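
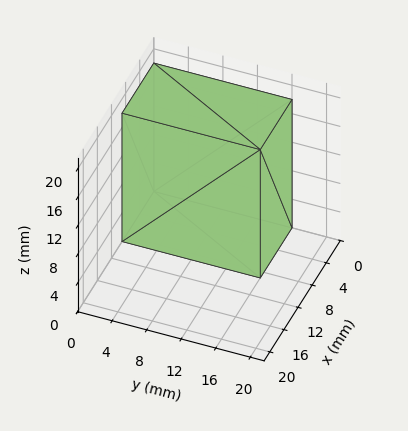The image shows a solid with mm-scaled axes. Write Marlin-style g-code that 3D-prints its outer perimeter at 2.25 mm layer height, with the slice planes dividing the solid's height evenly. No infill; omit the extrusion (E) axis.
Reading the render: the shape is a rectangular box, roughly 9 × 16 mm footprint and 18 mm tall (dimensions read to the nearest mm from the axis ticks). For the g-code, the solid's height is divided into equal slices at the stated Δz and each level perimeter traced with G1 moves after a G0 lift.

; perimeter-only toolpath
G21 ; units = mm
G90 ; absolute positioning
G28 ; home
; layer 1
G0 Z2.25
G0 X0.00 Y0.00
G1 X9.00 Y0.00
G1 X9.00 Y16.00
G1 X0.00 Y16.00
G1 X0.00 Y0.00
; layer 2
G0 Z4.50
G0 X0.00 Y0.00
G1 X9.00 Y0.00
G1 X9.00 Y16.00
G1 X0.00 Y16.00
G1 X0.00 Y0.00
; layer 3
G0 Z6.75
G0 X0.00 Y0.00
G1 X9.00 Y0.00
G1 X9.00 Y16.00
G1 X0.00 Y16.00
G1 X0.00 Y0.00
; layer 4
G0 Z9.00
G0 X0.00 Y0.00
G1 X9.00 Y0.00
G1 X9.00 Y16.00
G1 X0.00 Y16.00
G1 X0.00 Y0.00
; layer 5
G0 Z11.25
G0 X0.00 Y0.00
G1 X9.00 Y0.00
G1 X9.00 Y16.00
G1 X0.00 Y16.00
G1 X0.00 Y0.00
; layer 6
G0 Z13.50
G0 X0.00 Y0.00
G1 X9.00 Y0.00
G1 X9.00 Y16.00
G1 X0.00 Y16.00
G1 X0.00 Y0.00
; layer 7
G0 Z15.75
G0 X0.00 Y0.00
G1 X9.00 Y0.00
G1 X9.00 Y16.00
G1 X0.00 Y16.00
G1 X0.00 Y0.00
; layer 8
G0 Z18.00
G0 X0.00 Y0.00
G1 X9.00 Y0.00
G1 X9.00 Y16.00
G1 X0.00 Y16.00
G1 X0.00 Y0.00
M2 ; end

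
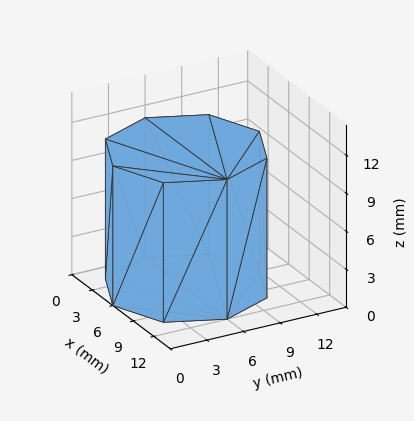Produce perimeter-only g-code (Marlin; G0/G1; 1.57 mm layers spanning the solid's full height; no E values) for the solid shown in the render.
Reading the render: the shape is a regular 8-sided prism (a cylinder approximated with 8 flat sides), circumscribed radius ≈ 6 mm, height ≈ 11 mm (dimensions read to the nearest mm from the axis ticks). For the g-code, the solid's height is divided into equal slices at the stated Δz and each level perimeter traced with G1 moves after a G0 lift.

; perimeter-only toolpath
G21 ; units = mm
G90 ; absolute positioning
G28 ; home
; layer 1
G0 Z1.57
G0 X12.00 Y6.00
G1 X10.24 Y10.24
G1 X6.00 Y12.00
G1 X1.76 Y10.24
G1 X0.00 Y6.00
G1 X1.76 Y1.76
G1 X6.00 Y0.00
G1 X10.24 Y1.76
G1 X12.00 Y6.00
; layer 2
G0 Z3.14
G0 X12.00 Y6.00
G1 X10.24 Y10.24
G1 X6.00 Y12.00
G1 X1.76 Y10.24
G1 X0.00 Y6.00
G1 X1.76 Y1.76
G1 X6.00 Y0.00
G1 X10.24 Y1.76
G1 X12.00 Y6.00
; layer 3
G0 Z4.71
G0 X12.00 Y6.00
G1 X10.24 Y10.24
G1 X6.00 Y12.00
G1 X1.76 Y10.24
G1 X0.00 Y6.00
G1 X1.76 Y1.76
G1 X6.00 Y0.00
G1 X10.24 Y1.76
G1 X12.00 Y6.00
; layer 4
G0 Z6.29
G0 X12.00 Y6.00
G1 X10.24 Y10.24
G1 X6.00 Y12.00
G1 X1.76 Y10.24
G1 X0.00 Y6.00
G1 X1.76 Y1.76
G1 X6.00 Y0.00
G1 X10.24 Y1.76
G1 X12.00 Y6.00
; layer 5
G0 Z7.86
G0 X12.00 Y6.00
G1 X10.24 Y10.24
G1 X6.00 Y12.00
G1 X1.76 Y10.24
G1 X0.00 Y6.00
G1 X1.76 Y1.76
G1 X6.00 Y0.00
G1 X10.24 Y1.76
G1 X12.00 Y6.00
; layer 6
G0 Z9.43
G0 X12.00 Y6.00
G1 X10.24 Y10.24
G1 X6.00 Y12.00
G1 X1.76 Y10.24
G1 X0.00 Y6.00
G1 X1.76 Y1.76
G1 X6.00 Y0.00
G1 X10.24 Y1.76
G1 X12.00 Y6.00
; layer 7
G0 Z11.00
G0 X12.00 Y6.00
G1 X10.24 Y10.24
G1 X6.00 Y12.00
G1 X1.76 Y10.24
G1 X0.00 Y6.00
G1 X1.76 Y1.76
G1 X6.00 Y0.00
G1 X10.24 Y1.76
G1 X12.00 Y6.00
M2 ; end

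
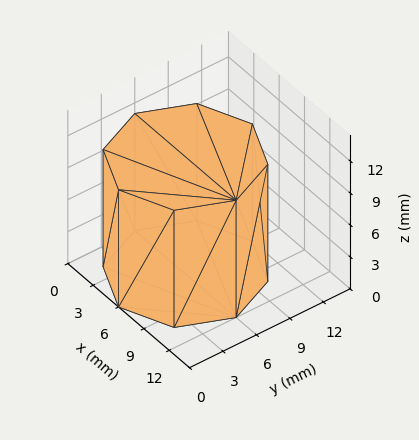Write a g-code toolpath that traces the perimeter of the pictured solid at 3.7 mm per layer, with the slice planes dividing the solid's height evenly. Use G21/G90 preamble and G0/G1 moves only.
Reading the render: the shape is a regular 8-sided prism (a cylinder approximated with 8 flat sides), circumscribed radius ≈ 6 mm, height ≈ 11 mm (dimensions read to the nearest mm from the axis ticks). For the g-code, the solid's height is divided into equal slices at the stated Δz and each level perimeter traced with G1 moves after a G0 lift.

; perimeter-only toolpath
G21 ; units = mm
G90 ; absolute positioning
G28 ; home
; layer 1
G0 Z3.7
G0 X12.0 Y6.0
G1 X10.2 Y10.2
G1 X6.0 Y12.0
G1 X1.8 Y10.2
G1 X0.0 Y6.0
G1 X1.8 Y1.8
G1 X6.0 Y0.0
G1 X10.2 Y1.8
G1 X12.0 Y6.0
; layer 2
G0 Z7.3
G0 X12.0 Y6.0
G1 X10.2 Y10.2
G1 X6.0 Y12.0
G1 X1.8 Y10.2
G1 X0.0 Y6.0
G1 X1.8 Y1.8
G1 X6.0 Y0.0
G1 X10.2 Y1.8
G1 X12.0 Y6.0
; layer 3
G0 Z11.0
G0 X12.0 Y6.0
G1 X10.2 Y10.2
G1 X6.0 Y12.0
G1 X1.8 Y10.2
G1 X0.0 Y6.0
G1 X1.8 Y1.8
G1 X6.0 Y0.0
G1 X10.2 Y1.8
G1 X12.0 Y6.0
M2 ; end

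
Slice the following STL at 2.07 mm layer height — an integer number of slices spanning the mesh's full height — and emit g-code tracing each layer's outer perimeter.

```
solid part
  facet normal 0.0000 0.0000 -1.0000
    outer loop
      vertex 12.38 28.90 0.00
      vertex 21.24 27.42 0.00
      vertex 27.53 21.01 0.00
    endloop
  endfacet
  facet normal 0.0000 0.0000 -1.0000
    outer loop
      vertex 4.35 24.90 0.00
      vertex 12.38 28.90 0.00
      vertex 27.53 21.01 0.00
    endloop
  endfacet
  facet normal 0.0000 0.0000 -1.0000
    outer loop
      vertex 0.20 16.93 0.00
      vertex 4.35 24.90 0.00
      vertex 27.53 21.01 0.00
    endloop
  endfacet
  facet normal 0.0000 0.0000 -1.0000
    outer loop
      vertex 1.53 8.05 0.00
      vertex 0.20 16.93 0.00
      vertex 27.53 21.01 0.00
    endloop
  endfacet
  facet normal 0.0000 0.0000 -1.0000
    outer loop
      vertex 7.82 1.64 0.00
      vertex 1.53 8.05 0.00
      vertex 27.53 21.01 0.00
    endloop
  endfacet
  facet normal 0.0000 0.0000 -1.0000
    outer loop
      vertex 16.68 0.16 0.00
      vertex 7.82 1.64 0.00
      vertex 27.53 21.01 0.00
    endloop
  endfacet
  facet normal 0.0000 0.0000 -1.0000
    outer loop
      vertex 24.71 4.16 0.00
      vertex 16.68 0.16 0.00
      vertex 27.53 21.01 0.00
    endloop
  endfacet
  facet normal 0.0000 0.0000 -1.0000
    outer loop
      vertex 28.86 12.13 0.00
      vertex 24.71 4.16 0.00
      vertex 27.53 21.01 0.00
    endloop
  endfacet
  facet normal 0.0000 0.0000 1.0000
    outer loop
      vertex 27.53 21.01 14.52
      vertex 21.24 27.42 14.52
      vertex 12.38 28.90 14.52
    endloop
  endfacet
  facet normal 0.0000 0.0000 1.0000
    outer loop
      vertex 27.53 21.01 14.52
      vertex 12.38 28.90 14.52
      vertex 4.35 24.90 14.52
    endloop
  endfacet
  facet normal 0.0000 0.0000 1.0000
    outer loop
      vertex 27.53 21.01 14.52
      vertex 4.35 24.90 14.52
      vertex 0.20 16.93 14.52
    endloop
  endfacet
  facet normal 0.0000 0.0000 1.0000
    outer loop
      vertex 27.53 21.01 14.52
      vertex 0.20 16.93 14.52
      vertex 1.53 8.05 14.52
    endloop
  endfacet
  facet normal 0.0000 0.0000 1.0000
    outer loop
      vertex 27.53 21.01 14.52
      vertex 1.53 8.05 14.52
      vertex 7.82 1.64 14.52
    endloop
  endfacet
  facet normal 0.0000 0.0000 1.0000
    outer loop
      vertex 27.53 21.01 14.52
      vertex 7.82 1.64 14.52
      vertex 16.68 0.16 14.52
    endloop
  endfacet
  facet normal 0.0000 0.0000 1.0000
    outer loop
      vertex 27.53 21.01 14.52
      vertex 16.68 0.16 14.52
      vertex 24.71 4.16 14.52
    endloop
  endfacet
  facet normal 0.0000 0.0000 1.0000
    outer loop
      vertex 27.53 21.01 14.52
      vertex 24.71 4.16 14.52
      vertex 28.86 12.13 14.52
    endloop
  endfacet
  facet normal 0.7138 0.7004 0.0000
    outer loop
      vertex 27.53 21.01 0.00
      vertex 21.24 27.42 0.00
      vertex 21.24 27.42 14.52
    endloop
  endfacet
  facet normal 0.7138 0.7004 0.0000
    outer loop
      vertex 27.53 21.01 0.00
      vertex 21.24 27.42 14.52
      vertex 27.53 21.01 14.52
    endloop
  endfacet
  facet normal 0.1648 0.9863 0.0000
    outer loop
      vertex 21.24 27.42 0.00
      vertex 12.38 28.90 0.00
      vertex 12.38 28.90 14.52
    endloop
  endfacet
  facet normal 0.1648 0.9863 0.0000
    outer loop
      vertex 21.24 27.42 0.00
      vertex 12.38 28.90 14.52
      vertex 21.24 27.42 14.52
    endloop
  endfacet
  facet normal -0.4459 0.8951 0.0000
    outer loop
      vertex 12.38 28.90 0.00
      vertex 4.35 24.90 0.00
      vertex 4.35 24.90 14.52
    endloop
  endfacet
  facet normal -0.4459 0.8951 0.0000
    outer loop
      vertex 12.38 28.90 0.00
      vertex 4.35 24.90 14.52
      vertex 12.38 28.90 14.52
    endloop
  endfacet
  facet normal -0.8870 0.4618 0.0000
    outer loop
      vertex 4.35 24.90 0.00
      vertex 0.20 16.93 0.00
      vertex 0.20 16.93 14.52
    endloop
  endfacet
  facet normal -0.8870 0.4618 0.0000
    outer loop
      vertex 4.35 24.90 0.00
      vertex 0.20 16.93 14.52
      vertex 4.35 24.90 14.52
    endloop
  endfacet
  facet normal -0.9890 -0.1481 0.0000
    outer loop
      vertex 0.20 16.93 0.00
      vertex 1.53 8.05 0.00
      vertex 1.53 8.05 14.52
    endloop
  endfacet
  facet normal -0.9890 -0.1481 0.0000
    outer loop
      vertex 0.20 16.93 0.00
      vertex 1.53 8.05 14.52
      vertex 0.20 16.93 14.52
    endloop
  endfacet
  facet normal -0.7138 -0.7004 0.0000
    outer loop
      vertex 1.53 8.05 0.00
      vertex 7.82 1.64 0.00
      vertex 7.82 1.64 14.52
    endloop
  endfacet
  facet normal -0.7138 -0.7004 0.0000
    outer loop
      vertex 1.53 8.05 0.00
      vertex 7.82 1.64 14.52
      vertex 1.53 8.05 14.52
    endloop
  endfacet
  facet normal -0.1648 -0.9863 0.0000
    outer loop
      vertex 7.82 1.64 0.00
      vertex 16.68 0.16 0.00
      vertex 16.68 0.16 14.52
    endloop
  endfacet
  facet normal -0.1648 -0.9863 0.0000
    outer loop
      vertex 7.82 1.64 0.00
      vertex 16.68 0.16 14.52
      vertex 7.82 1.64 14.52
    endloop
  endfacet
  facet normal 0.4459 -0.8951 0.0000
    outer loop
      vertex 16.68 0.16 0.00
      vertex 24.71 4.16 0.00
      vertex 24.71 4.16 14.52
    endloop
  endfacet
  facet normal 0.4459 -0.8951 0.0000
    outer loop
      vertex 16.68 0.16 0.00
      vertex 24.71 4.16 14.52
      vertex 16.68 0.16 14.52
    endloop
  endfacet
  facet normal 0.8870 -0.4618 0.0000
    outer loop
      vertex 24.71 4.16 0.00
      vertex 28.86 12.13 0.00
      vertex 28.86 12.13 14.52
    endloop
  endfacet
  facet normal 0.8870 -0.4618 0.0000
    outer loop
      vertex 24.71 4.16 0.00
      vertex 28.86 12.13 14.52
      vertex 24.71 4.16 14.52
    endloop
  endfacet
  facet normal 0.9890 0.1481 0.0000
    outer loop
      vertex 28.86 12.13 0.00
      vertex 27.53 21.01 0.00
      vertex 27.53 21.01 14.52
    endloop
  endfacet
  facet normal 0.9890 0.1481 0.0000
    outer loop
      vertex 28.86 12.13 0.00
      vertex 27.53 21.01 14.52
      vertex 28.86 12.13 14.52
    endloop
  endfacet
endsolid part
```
; perimeter-only toolpath
G21 ; units = mm
G90 ; absolute positioning
G28 ; home
; layer 1
G0 Z2.07
G0 X27.53 Y21.01
G1 X21.24 Y27.42
G1 X12.38 Y28.90
G1 X4.35 Y24.90
G1 X0.20 Y16.93
G1 X1.53 Y8.05
G1 X7.82 Y1.64
G1 X16.68 Y0.16
G1 X24.71 Y4.16
G1 X28.86 Y12.13
G1 X27.53 Y21.01
; layer 2
G0 Z4.15
G0 X27.53 Y21.01
G1 X21.24 Y27.42
G1 X12.38 Y28.90
G1 X4.35 Y24.90
G1 X0.20 Y16.93
G1 X1.53 Y8.05
G1 X7.82 Y1.64
G1 X16.68 Y0.16
G1 X24.71 Y4.16
G1 X28.86 Y12.13
G1 X27.53 Y21.01
; layer 3
G0 Z6.22
G0 X27.53 Y21.01
G1 X21.24 Y27.42
G1 X12.38 Y28.90
G1 X4.35 Y24.90
G1 X0.20 Y16.93
G1 X1.53 Y8.05
G1 X7.82 Y1.64
G1 X16.68 Y0.16
G1 X24.71 Y4.16
G1 X28.86 Y12.13
G1 X27.53 Y21.01
; layer 4
G0 Z8.30
G0 X27.53 Y21.01
G1 X21.24 Y27.42
G1 X12.38 Y28.90
G1 X4.35 Y24.90
G1 X0.20 Y16.93
G1 X1.53 Y8.05
G1 X7.82 Y1.64
G1 X16.68 Y0.16
G1 X24.71 Y4.16
G1 X28.86 Y12.13
G1 X27.53 Y21.01
; layer 5
G0 Z10.37
G0 X27.53 Y21.01
G1 X21.24 Y27.42
G1 X12.38 Y28.90
G1 X4.35 Y24.90
G1 X0.20 Y16.93
G1 X1.53 Y8.05
G1 X7.82 Y1.64
G1 X16.68 Y0.16
G1 X24.71 Y4.16
G1 X28.86 Y12.13
G1 X27.53 Y21.01
; layer 6
G0 Z12.45
G0 X27.53 Y21.01
G1 X21.24 Y27.42
G1 X12.38 Y28.90
G1 X4.35 Y24.90
G1 X0.20 Y16.93
G1 X1.53 Y8.05
G1 X7.82 Y1.64
G1 X16.68 Y0.16
G1 X24.71 Y4.16
G1 X28.86 Y12.13
G1 X27.53 Y21.01
; layer 7
G0 Z14.52
G0 X27.53 Y21.01
G1 X21.24 Y27.42
G1 X12.38 Y28.90
G1 X4.35 Y24.90
G1 X0.20 Y16.93
G1 X1.53 Y8.05
G1 X7.82 Y1.64
G1 X16.68 Y0.16
G1 X24.71 Y4.16
G1 X28.86 Y12.13
G1 X27.53 Y21.01
M2 ; end

The solid is a regular 10-sided prism (a cylinder approximated with 10 flat sides), circumscribed radius ≈ 14.5 mm, height ≈ 14.5 mm. Slicing at Δz = 2.07 mm — 7 equal slices spanning the solid's height, so layer i sits at z = i·h/7 — gives 7 non-empty perimeters. Each is a 10-segment closed polygon; G0 lifts to the layer z and rapids to the start vertex, then G1 traces the edges.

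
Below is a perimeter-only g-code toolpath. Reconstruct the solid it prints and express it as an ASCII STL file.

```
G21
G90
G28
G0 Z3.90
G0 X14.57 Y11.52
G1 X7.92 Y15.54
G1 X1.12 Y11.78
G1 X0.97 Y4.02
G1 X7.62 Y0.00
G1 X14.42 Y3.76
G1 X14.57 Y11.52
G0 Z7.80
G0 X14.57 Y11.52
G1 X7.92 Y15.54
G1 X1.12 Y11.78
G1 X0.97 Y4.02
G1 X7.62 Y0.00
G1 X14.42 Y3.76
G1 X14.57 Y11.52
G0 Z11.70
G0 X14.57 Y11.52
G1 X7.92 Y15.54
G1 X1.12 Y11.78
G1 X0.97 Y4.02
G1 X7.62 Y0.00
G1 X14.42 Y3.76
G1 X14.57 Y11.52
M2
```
solid part
  facet normal 0.0000 0.0000 -1.0000
    outer loop
      vertex 1.12 11.78 0.00
      vertex 7.92 15.54 0.00
      vertex 14.57 11.52 0.00
    endloop
  endfacet
  facet normal 0.0000 0.0000 -1.0000
    outer loop
      vertex 0.97 4.02 0.00
      vertex 1.12 11.78 0.00
      vertex 14.57 11.52 0.00
    endloop
  endfacet
  facet normal 0.0000 0.0000 -1.0000
    outer loop
      vertex 7.62 0.00 0.00
      vertex 0.97 4.02 0.00
      vertex 14.57 11.52 0.00
    endloop
  endfacet
  facet normal 0.0000 0.0000 -1.0000
    outer loop
      vertex 14.42 3.76 0.00
      vertex 7.62 0.00 0.00
      vertex 14.57 11.52 0.00
    endloop
  endfacet
  facet normal 0.0000 0.0000 1.0000
    outer loop
      vertex 14.57 11.52 11.70
      vertex 7.92 15.54 11.70
      vertex 1.12 11.78 11.70
    endloop
  endfacet
  facet normal 0.0000 0.0000 1.0000
    outer loop
      vertex 14.57 11.52 11.70
      vertex 1.12 11.78 11.70
      vertex 0.97 4.02 11.70
    endloop
  endfacet
  facet normal 0.0000 0.0000 1.0000
    outer loop
      vertex 14.57 11.52 11.70
      vertex 0.97 4.02 11.70
      vertex 7.62 0.00 11.70
    endloop
  endfacet
  facet normal 0.0000 0.0000 1.0000
    outer loop
      vertex 14.57 11.52 11.70
      vertex 7.62 0.00 11.70
      vertex 14.42 3.76 11.70
    endloop
  endfacet
  facet normal 0.5173 0.8558 0.0000
    outer loop
      vertex 14.57 11.52 0.00
      vertex 7.92 15.54 0.00
      vertex 7.92 15.54 11.70
    endloop
  endfacet
  facet normal 0.5173 0.8558 0.0000
    outer loop
      vertex 14.57 11.52 0.00
      vertex 7.92 15.54 11.70
      vertex 14.57 11.52 11.70
    endloop
  endfacet
  facet normal -0.4839 0.8751 0.0000
    outer loop
      vertex 7.92 15.54 0.00
      vertex 1.12 11.78 0.00
      vertex 1.12 11.78 11.70
    endloop
  endfacet
  facet normal -0.4839 0.8751 0.0000
    outer loop
      vertex 7.92 15.54 0.00
      vertex 1.12 11.78 11.70
      vertex 7.92 15.54 11.70
    endloop
  endfacet
  facet normal -0.9998 0.0193 0.0000
    outer loop
      vertex 1.12 11.78 0.00
      vertex 0.97 4.02 0.00
      vertex 0.97 4.02 11.70
    endloop
  endfacet
  facet normal -0.9998 0.0193 0.0000
    outer loop
      vertex 1.12 11.78 0.00
      vertex 0.97 4.02 11.70
      vertex 1.12 11.78 11.70
    endloop
  endfacet
  facet normal -0.5173 -0.8558 0.0000
    outer loop
      vertex 0.97 4.02 0.00
      vertex 7.62 0.00 0.00
      vertex 7.62 0.00 11.70
    endloop
  endfacet
  facet normal -0.5173 -0.8558 0.0000
    outer loop
      vertex 0.97 4.02 0.00
      vertex 7.62 0.00 11.70
      vertex 0.97 4.02 11.70
    endloop
  endfacet
  facet normal 0.4839 -0.8751 0.0000
    outer loop
      vertex 7.62 0.00 0.00
      vertex 14.42 3.76 0.00
      vertex 14.42 3.76 11.70
    endloop
  endfacet
  facet normal 0.4839 -0.8751 0.0000
    outer loop
      vertex 7.62 0.00 0.00
      vertex 14.42 3.76 11.70
      vertex 7.62 0.00 11.70
    endloop
  endfacet
  facet normal 0.9998 -0.0193 0.0000
    outer loop
      vertex 14.42 3.76 0.00
      vertex 14.57 11.52 0.00
      vertex 14.57 11.52 11.70
    endloop
  endfacet
  facet normal 0.9998 -0.0193 0.0000
    outer loop
      vertex 14.42 3.76 0.00
      vertex 14.57 11.52 11.70
      vertex 14.42 3.76 11.70
    endloop
  endfacet
endsolid part

The G0 Z moves step by Δz≈3.90 mm. Every layer's G1 loop is the same polygon, so the solid is a straight extrusion of it from z=0 to z≈11.7. Closing with flat bottom and top caps and triangulating gives 20 facets — a regular 6-sided prism (a cylinder approximated with 6 flat sides), circumscribed radius ≈ 7.77 mm, height ≈ 11.7 mm.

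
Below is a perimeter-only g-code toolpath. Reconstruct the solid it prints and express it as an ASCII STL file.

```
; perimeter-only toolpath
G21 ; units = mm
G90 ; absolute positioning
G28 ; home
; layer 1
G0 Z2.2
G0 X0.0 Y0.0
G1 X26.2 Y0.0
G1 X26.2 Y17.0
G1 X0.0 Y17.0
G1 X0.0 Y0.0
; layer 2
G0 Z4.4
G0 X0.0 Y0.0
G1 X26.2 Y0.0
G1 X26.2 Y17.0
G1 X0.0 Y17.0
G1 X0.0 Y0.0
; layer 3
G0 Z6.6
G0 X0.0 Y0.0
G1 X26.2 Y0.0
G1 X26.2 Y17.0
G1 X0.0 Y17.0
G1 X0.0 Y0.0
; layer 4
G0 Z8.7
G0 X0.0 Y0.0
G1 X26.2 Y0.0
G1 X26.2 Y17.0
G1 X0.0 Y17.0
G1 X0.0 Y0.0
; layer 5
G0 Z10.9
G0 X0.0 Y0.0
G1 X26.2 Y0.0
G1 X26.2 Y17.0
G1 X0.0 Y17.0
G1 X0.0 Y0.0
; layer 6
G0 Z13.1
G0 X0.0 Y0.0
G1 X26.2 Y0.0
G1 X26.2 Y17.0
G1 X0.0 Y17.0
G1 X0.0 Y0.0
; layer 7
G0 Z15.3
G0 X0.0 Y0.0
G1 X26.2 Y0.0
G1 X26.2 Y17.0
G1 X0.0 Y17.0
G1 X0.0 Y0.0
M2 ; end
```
solid part
  facet normal 0.0000 0.0000 -1.0000
    outer loop
      vertex 26.2 17.0 0.0
      vertex 26.2 0.0 0.0
      vertex 0.0 0.0 0.0
    endloop
  endfacet
  facet normal 0.0000 0.0000 -1.0000
    outer loop
      vertex 0.0 17.0 0.0
      vertex 26.2 17.0 0.0
      vertex 0.0 0.0 0.0
    endloop
  endfacet
  facet normal 0.0000 0.0000 1.0000
    outer loop
      vertex 0.0 0.0 15.3
      vertex 26.2 0.0 15.3
      vertex 26.2 17.0 15.3
    endloop
  endfacet
  facet normal 0.0000 0.0000 1.0000
    outer loop
      vertex 0.0 0.0 15.3
      vertex 26.2 17.0 15.3
      vertex 0.0 17.0 15.3
    endloop
  endfacet
  facet normal 0.0000 -1.0000 0.0000
    outer loop
      vertex 0.0 0.0 0.0
      vertex 26.2 0.0 0.0
      vertex 26.2 0.0 15.3
    endloop
  endfacet
  facet normal 0.0000 -1.0000 0.0000
    outer loop
      vertex 0.0 0.0 0.0
      vertex 26.2 0.0 15.3
      vertex 0.0 0.0 15.3
    endloop
  endfacet
  facet normal 0.0000 1.0000 0.0000
    outer loop
      vertex 26.2 17.0 15.3
      vertex 26.2 17.0 0.0
      vertex 0.0 17.0 0.0
    endloop
  endfacet
  facet normal 0.0000 1.0000 0.0000
    outer loop
      vertex 0.0 17.0 15.3
      vertex 26.2 17.0 15.3
      vertex 0.0 17.0 0.0
    endloop
  endfacet
  facet normal -1.0000 0.0000 0.0000
    outer loop
      vertex 0.0 17.0 15.3
      vertex 0.0 17.0 0.0
      vertex 0.0 0.0 0.0
    endloop
  endfacet
  facet normal -1.0000 0.0000 0.0000
    outer loop
      vertex 0.0 0.0 15.3
      vertex 0.0 17.0 15.3
      vertex 0.0 0.0 0.0
    endloop
  endfacet
  facet normal 1.0000 0.0000 0.0000
    outer loop
      vertex 26.2 0.0 0.0
      vertex 26.2 17.0 0.0
      vertex 26.2 17.0 15.3
    endloop
  endfacet
  facet normal 1.0000 0.0000 0.0000
    outer loop
      vertex 26.2 0.0 0.0
      vertex 26.2 17.0 15.3
      vertex 26.2 0.0 15.3
    endloop
  endfacet
endsolid part

The G0 Z moves step by Δz≈2.2 mm. Every layer's G1 loop is the same polygon, so the solid is a straight extrusion of it from z=0 to z≈15.3. Closing with flat bottom and top caps and triangulating gives 12 facets — a rectangular box, roughly 26.2 × 17 mm footprint and 15.3 mm tall.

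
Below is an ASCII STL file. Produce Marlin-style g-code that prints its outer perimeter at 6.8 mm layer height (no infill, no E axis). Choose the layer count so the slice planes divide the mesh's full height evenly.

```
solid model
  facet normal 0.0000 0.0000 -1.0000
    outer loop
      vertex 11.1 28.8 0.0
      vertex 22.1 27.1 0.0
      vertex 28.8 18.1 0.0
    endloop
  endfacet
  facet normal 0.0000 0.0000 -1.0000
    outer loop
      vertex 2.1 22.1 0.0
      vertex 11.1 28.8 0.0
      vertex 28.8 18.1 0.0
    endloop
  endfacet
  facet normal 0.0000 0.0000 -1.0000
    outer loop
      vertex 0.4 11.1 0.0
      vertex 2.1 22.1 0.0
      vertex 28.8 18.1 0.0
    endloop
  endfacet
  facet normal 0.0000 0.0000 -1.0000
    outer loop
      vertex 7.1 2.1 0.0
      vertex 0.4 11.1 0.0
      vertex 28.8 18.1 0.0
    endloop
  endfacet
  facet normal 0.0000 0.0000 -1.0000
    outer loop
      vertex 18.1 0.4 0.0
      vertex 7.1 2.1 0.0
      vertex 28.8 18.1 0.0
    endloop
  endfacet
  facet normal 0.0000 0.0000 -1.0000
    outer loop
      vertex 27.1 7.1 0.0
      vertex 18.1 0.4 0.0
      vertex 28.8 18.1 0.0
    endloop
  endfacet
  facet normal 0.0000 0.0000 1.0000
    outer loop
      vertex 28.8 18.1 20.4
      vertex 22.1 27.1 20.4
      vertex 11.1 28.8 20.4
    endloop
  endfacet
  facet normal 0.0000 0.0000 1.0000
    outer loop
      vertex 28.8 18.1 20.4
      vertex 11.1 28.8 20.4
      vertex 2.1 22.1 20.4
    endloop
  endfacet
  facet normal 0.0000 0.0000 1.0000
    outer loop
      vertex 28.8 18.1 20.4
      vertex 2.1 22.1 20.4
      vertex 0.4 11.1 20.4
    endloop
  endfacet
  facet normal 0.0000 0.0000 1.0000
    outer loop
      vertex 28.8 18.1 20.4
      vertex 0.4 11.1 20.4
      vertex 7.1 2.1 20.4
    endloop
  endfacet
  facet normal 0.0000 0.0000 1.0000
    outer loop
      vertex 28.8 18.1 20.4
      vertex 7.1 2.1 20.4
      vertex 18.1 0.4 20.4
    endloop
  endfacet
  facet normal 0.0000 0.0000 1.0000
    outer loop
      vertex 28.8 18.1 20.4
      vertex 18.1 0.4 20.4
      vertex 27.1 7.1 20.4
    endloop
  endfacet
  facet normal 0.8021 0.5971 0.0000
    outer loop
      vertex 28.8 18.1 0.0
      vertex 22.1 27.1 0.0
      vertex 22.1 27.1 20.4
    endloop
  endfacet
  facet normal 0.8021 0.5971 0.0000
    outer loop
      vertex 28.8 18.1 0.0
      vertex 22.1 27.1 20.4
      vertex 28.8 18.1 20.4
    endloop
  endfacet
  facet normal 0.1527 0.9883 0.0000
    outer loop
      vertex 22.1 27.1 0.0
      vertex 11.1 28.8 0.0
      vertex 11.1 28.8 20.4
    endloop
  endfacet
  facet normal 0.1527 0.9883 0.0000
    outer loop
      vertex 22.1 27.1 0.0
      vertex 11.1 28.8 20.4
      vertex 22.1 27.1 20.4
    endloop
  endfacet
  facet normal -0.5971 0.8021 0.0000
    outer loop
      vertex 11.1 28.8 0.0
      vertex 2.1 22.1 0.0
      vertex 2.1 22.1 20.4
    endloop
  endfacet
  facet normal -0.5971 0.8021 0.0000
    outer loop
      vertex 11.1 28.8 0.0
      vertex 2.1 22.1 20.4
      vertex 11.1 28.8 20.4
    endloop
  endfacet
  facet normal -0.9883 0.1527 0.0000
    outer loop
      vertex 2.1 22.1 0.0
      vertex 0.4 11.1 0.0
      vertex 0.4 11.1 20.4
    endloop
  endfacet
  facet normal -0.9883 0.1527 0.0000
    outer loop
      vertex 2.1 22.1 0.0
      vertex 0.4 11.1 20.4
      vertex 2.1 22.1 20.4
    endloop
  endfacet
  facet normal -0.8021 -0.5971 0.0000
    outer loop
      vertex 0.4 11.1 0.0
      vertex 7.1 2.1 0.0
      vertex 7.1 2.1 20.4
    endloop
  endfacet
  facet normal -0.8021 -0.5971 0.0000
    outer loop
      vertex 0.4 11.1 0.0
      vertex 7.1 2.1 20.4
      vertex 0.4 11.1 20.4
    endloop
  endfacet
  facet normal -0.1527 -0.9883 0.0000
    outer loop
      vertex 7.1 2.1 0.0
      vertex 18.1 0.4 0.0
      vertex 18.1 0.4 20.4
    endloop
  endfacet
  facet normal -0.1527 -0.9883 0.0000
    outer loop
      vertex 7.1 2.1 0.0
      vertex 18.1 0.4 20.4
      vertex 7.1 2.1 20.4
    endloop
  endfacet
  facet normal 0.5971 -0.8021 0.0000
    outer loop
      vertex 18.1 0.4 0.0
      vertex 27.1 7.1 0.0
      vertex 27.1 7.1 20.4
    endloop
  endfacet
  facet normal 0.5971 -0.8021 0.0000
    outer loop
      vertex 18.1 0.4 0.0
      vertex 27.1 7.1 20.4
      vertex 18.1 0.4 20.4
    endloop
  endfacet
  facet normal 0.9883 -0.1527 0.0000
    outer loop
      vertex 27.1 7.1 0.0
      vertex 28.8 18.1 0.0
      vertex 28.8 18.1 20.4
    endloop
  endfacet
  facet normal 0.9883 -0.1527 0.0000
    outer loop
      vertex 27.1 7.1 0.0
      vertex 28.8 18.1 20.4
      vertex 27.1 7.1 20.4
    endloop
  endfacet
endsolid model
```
; perimeter-only toolpath
G21 ; units = mm
G90 ; absolute positioning
G28 ; home
; layer 1
G0 Z6.8
G0 X28.8 Y18.1
G1 X22.1 Y27.1
G1 X11.1 Y28.8
G1 X2.1 Y22.1
G1 X0.4 Y11.1
G1 X7.1 Y2.1
G1 X18.1 Y0.4
G1 X27.1 Y7.1
G1 X28.8 Y18.1
; layer 2
G0 Z13.6
G0 X28.8 Y18.1
G1 X22.1 Y27.1
G1 X11.1 Y28.8
G1 X2.1 Y22.1
G1 X0.4 Y11.1
G1 X7.1 Y2.1
G1 X18.1 Y0.4
G1 X27.1 Y7.1
G1 X28.8 Y18.1
; layer 3
G0 Z20.4
G0 X28.8 Y18.1
G1 X22.1 Y27.1
G1 X11.1 Y28.8
G1 X2.1 Y22.1
G1 X0.4 Y11.1
G1 X7.1 Y2.1
G1 X18.1 Y0.4
G1 X27.1 Y7.1
G1 X28.8 Y18.1
M2 ; end

The solid is a regular 8-sided prism (a cylinder approximated with 8 flat sides), circumscribed radius ≈ 14.6 mm, height ≈ 20.4 mm. Slicing at Δz = 6.8 mm — 3 equal slices spanning the solid's height, so layer i sits at z = i·h/3 — gives 3 non-empty perimeters. Each is a 8-segment closed polygon; G0 lifts to the layer z and rapids to the start vertex, then G1 traces the edges.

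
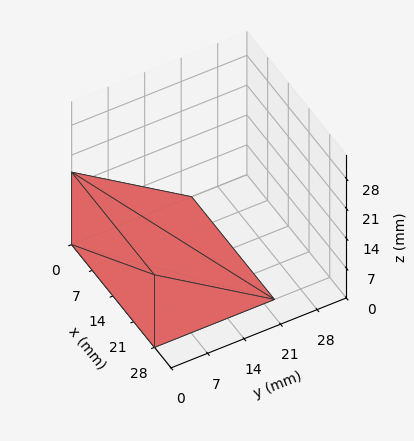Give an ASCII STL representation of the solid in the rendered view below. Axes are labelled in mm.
Reading the render: the shape is a wedge (ramp): 28 × 23 mm base, rising to 17 mm along the y=0 edge and sloping linearly to z=0 at y=23 (dimensions read to the nearest mm from the axis ticks). For the STL, each face is triangulated and given an outward normal.

solid part
  facet normal 0.0000 0.0000 -1.0000
    outer loop
      vertex 28.00 23.00 0.00
      vertex 28.00 0.00 0.00
      vertex 0.00 0.00 0.00
    endloop
  endfacet
  facet normal 0.0000 0.0000 -1.0000
    outer loop
      vertex 0.00 23.00 0.00
      vertex 28.00 23.00 0.00
      vertex 0.00 0.00 0.00
    endloop
  endfacet
  facet normal 0.0000 -1.0000 0.0000
    outer loop
      vertex 0.00 0.00 0.00
      vertex 28.00 0.00 0.00
      vertex 28.00 0.00 17.00
    endloop
  endfacet
  facet normal 0.0000 -1.0000 0.0000
    outer loop
      vertex 0.00 0.00 0.00
      vertex 28.00 0.00 17.00
      vertex 0.00 0.00 17.00
    endloop
  endfacet
  facet normal 0.0000 0.5944 0.8042
    outer loop
      vertex 0.00 0.00 17.00
      vertex 28.00 0.00 17.00
      vertex 28.00 23.00 0.00
    endloop
  endfacet
  facet normal 0.0000 0.5944 0.8042
    outer loop
      vertex 0.00 0.00 17.00
      vertex 28.00 23.00 0.00
      vertex 0.00 23.00 0.00
    endloop
  endfacet
  facet normal -1.0000 0.0000 0.0000
    outer loop
      vertex 0.00 0.00 17.00
      vertex 0.00 23.00 0.00
      vertex 0.00 0.00 0.00
    endloop
  endfacet
  facet normal 1.0000 0.0000 0.0000
    outer loop
      vertex 28.00 0.00 0.00
      vertex 28.00 23.00 0.00
      vertex 28.00 0.00 17.00
    endloop
  endfacet
endsolid part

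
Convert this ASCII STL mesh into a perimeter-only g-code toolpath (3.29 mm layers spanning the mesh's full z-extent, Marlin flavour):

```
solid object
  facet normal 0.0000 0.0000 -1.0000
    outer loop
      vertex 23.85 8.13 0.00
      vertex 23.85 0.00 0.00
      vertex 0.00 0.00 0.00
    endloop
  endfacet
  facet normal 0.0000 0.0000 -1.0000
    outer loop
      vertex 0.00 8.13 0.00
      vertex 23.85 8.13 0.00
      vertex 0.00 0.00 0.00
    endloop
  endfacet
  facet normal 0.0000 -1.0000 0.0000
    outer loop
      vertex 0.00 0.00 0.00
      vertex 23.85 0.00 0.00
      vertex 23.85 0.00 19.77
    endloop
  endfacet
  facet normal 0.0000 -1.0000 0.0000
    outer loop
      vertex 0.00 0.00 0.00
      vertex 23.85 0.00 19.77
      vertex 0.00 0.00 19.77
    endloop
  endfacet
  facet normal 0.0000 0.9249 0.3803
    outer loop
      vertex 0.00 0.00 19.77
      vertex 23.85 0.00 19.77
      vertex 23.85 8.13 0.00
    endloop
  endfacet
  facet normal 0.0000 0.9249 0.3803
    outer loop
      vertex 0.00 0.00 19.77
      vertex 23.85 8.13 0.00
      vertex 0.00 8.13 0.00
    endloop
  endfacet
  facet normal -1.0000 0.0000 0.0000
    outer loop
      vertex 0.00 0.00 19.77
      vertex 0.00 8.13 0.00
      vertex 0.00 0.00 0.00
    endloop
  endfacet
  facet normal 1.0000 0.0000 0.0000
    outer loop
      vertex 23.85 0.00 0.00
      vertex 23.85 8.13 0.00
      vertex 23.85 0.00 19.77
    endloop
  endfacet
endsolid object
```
; perimeter-only toolpath
G21 ; units = mm
G90 ; absolute positioning
G28 ; home
; layer 1
G0 Z3.29
G0 X0.00 Y0.00
G1 X23.85 Y0.00
G1 X23.85 Y6.78
G1 X0.00 Y6.78
G1 X0.00 Y0.00
; layer 2
G0 Z6.59
G0 X0.00 Y0.00
G1 X23.85 Y0.00
G1 X23.85 Y5.42
G1 X0.00 Y5.42
G1 X0.00 Y0.00
; layer 3
G0 Z9.88
G0 X0.00 Y0.00
G1 X23.85 Y0.00
G1 X23.85 Y4.07
G1 X0.00 Y4.07
G1 X0.00 Y0.00
; layer 4
G0 Z13.18
G0 X0.00 Y0.00
G1 X23.85 Y0.00
G1 X23.85 Y2.71
G1 X0.00 Y2.71
G1 X0.00 Y0.00
; layer 5
G0 Z16.48
G0 X0.00 Y0.00
G1 X23.85 Y0.00
G1 X23.85 Y1.35
G1 X0.00 Y1.35
G1 X0.00 Y0.00
M2 ; end

The solid is a wedge (ramp): 23.9 × 8.13 mm base, rising to 19.8 mm along the y=0 edge and sloping linearly to z=0 at y=8.13. Slicing at Δz = 3.29 mm — 6 equal slices spanning the solid's height, so layer i sits at z = i·h/6 — gives 5 non-empty perimeters. Each is a 4-segment closed polygon; G0 lifts to the layer z and rapids to the start vertex, then G1 traces the edges. The cross-section shrinks linearly with z (the slice at the apex is degenerate and omitted).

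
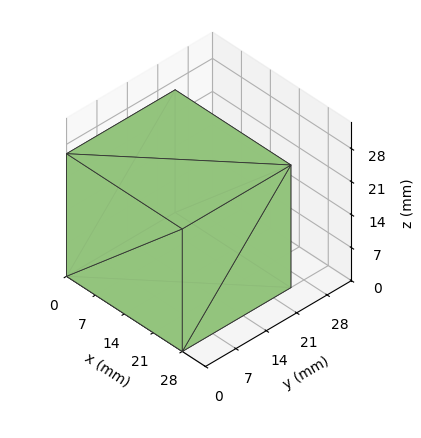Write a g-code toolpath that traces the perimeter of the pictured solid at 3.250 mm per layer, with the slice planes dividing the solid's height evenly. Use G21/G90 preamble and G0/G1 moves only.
Reading the render: the shape is a rectangular box, roughly 28 × 25 mm footprint and 26 mm tall (dimensions read to the nearest mm from the axis ticks). For the g-code, the solid's height is divided into equal slices at the stated Δz and each level perimeter traced with G1 moves after a G0 lift.

; perimeter-only toolpath
G21 ; units = mm
G90 ; absolute positioning
G28 ; home
; layer 1
G0 Z3.250
G0 X0.000 Y0.000
G1 X28.000 Y0.000
G1 X28.000 Y25.000
G1 X0.000 Y25.000
G1 X0.000 Y0.000
; layer 2
G0 Z6.500
G0 X0.000 Y0.000
G1 X28.000 Y0.000
G1 X28.000 Y25.000
G1 X0.000 Y25.000
G1 X0.000 Y0.000
; layer 3
G0 Z9.750
G0 X0.000 Y0.000
G1 X28.000 Y0.000
G1 X28.000 Y25.000
G1 X0.000 Y25.000
G1 X0.000 Y0.000
; layer 4
G0 Z13.000
G0 X0.000 Y0.000
G1 X28.000 Y0.000
G1 X28.000 Y25.000
G1 X0.000 Y25.000
G1 X0.000 Y0.000
; layer 5
G0 Z16.250
G0 X0.000 Y0.000
G1 X28.000 Y0.000
G1 X28.000 Y25.000
G1 X0.000 Y25.000
G1 X0.000 Y0.000
; layer 6
G0 Z19.500
G0 X0.000 Y0.000
G1 X28.000 Y0.000
G1 X28.000 Y25.000
G1 X0.000 Y25.000
G1 X0.000 Y0.000
; layer 7
G0 Z22.750
G0 X0.000 Y0.000
G1 X28.000 Y0.000
G1 X28.000 Y25.000
G1 X0.000 Y25.000
G1 X0.000 Y0.000
; layer 8
G0 Z26.000
G0 X0.000 Y0.000
G1 X28.000 Y0.000
G1 X28.000 Y25.000
G1 X0.000 Y25.000
G1 X0.000 Y0.000
M2 ; end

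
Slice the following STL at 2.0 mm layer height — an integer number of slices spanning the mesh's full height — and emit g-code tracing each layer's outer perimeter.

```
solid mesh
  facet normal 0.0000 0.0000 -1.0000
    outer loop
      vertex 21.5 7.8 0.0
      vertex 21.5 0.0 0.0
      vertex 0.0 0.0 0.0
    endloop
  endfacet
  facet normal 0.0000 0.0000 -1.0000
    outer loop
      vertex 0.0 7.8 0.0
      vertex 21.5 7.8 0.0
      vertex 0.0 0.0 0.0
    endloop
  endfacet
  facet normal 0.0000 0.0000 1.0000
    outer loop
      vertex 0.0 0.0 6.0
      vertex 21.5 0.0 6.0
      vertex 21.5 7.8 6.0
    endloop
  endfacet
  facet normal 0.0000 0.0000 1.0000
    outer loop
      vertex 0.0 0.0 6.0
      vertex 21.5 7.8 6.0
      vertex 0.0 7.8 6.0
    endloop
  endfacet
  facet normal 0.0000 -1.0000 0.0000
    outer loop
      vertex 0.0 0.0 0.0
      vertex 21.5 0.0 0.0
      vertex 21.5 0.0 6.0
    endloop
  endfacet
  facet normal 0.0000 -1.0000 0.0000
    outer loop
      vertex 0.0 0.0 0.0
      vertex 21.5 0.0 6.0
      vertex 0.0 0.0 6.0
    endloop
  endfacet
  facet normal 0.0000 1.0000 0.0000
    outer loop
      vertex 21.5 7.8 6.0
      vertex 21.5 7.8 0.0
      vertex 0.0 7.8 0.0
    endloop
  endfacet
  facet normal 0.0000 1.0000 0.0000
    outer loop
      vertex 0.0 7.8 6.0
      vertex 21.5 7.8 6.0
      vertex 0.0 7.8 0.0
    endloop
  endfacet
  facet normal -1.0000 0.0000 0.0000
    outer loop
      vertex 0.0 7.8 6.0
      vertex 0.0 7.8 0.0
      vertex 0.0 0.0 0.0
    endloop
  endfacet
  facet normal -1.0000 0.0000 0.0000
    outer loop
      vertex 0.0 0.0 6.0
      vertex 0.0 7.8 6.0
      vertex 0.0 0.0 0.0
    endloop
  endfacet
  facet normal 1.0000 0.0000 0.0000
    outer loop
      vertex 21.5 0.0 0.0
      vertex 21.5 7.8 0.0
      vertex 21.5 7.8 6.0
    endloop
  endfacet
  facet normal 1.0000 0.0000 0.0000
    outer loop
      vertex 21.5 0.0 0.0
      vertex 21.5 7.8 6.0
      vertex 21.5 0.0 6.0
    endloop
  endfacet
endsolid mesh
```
; perimeter-only toolpath
G21 ; units = mm
G90 ; absolute positioning
G28 ; home
; layer 1
G0 Z2.0
G0 X0.0 Y0.0
G1 X21.5 Y0.0
G1 X21.5 Y7.8
G1 X0.0 Y7.8
G1 X0.0 Y0.0
; layer 2
G0 Z4.0
G0 X0.0 Y0.0
G1 X21.5 Y0.0
G1 X21.5 Y7.8
G1 X0.0 Y7.8
G1 X0.0 Y0.0
; layer 3
G0 Z6.0
G0 X0.0 Y0.0
G1 X21.5 Y0.0
G1 X21.5 Y7.8
G1 X0.0 Y7.8
G1 X0.0 Y0.0
M2 ; end

The solid is a rectangular box, roughly 21.5 × 7.8 mm footprint and 6 mm tall. Slicing at Δz = 2.0 mm — 3 equal slices spanning the solid's height, so layer i sits at z = i·h/3 — gives 3 non-empty perimeters. Each is a 4-segment closed polygon; G0 lifts to the layer z and rapids to the start vertex, then G1 traces the edges.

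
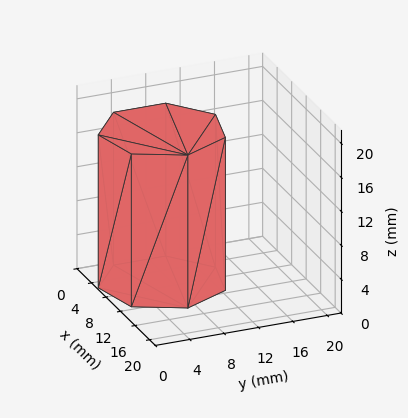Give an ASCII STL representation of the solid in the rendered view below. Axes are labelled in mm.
Reading the render: the shape is a regular 7-sided prism (a cylinder approximated with 7 flat sides), circumscribed radius ≈ 7 mm, height ≈ 18 mm (dimensions read to the nearest mm from the axis ticks). For the STL, each face is triangulated and given an outward normal.

solid part
  facet normal 0.0000 0.0000 -1.0000
    outer loop
      vertex 5.44 13.82 0.00
      vertex 11.36 12.47 0.00
      vertex 14.00 7.00 0.00
    endloop
  endfacet
  facet normal 0.0000 0.0000 -1.0000
    outer loop
      vertex 0.69 10.04 0.00
      vertex 5.44 13.82 0.00
      vertex 14.00 7.00 0.00
    endloop
  endfacet
  facet normal 0.0000 0.0000 -1.0000
    outer loop
      vertex 0.69 3.96 0.00
      vertex 0.69 10.04 0.00
      vertex 14.00 7.00 0.00
    endloop
  endfacet
  facet normal 0.0000 0.0000 -1.0000
    outer loop
      vertex 5.44 0.18 0.00
      vertex 0.69 3.96 0.00
      vertex 14.00 7.00 0.00
    endloop
  endfacet
  facet normal 0.0000 0.0000 -1.0000
    outer loop
      vertex 11.36 1.53 0.00
      vertex 5.44 0.18 0.00
      vertex 14.00 7.00 0.00
    endloop
  endfacet
  facet normal 0.0000 0.0000 1.0000
    outer loop
      vertex 14.00 7.00 18.00
      vertex 11.36 12.47 18.00
      vertex 5.44 13.82 18.00
    endloop
  endfacet
  facet normal 0.0000 0.0000 1.0000
    outer loop
      vertex 14.00 7.00 18.00
      vertex 5.44 13.82 18.00
      vertex 0.69 10.04 18.00
    endloop
  endfacet
  facet normal 0.0000 0.0000 1.0000
    outer loop
      vertex 14.00 7.00 18.00
      vertex 0.69 10.04 18.00
      vertex 0.69 3.96 18.00
    endloop
  endfacet
  facet normal 0.0000 0.0000 1.0000
    outer loop
      vertex 14.00 7.00 18.00
      vertex 0.69 3.96 18.00
      vertex 5.44 0.18 18.00
    endloop
  endfacet
  facet normal 0.0000 0.0000 1.0000
    outer loop
      vertex 14.00 7.00 18.00
      vertex 5.44 0.18 18.00
      vertex 11.36 1.53 18.00
    endloop
  endfacet
  facet normal 0.9006 0.4347 0.0000
    outer loop
      vertex 14.00 7.00 0.00
      vertex 11.36 12.47 0.00
      vertex 11.36 12.47 18.00
    endloop
  endfacet
  facet normal 0.9006 0.4347 0.0000
    outer loop
      vertex 14.00 7.00 0.00
      vertex 11.36 12.47 18.00
      vertex 14.00 7.00 18.00
    endloop
  endfacet
  facet normal 0.2223 0.9750 0.0000
    outer loop
      vertex 11.36 12.47 0.00
      vertex 5.44 13.82 0.00
      vertex 5.44 13.82 18.00
    endloop
  endfacet
  facet normal 0.2223 0.9750 0.0000
    outer loop
      vertex 11.36 12.47 0.00
      vertex 5.44 13.82 18.00
      vertex 11.36 12.47 18.00
    endloop
  endfacet
  facet normal -0.6227 0.7825 0.0000
    outer loop
      vertex 5.44 13.82 0.00
      vertex 0.69 10.04 0.00
      vertex 0.69 10.04 18.00
    endloop
  endfacet
  facet normal -0.6227 0.7825 0.0000
    outer loop
      vertex 5.44 13.82 0.00
      vertex 0.69 10.04 18.00
      vertex 5.44 13.82 18.00
    endloop
  endfacet
  facet normal -1.0000 0.0000 0.0000
    outer loop
      vertex 0.69 10.04 0.00
      vertex 0.69 3.96 0.00
      vertex 0.69 3.96 18.00
    endloop
  endfacet
  facet normal -1.0000 0.0000 0.0000
    outer loop
      vertex 0.69 10.04 0.00
      vertex 0.69 3.96 18.00
      vertex 0.69 10.04 18.00
    endloop
  endfacet
  facet normal -0.6227 -0.7825 0.0000
    outer loop
      vertex 0.69 3.96 0.00
      vertex 5.44 0.18 0.00
      vertex 5.44 0.18 18.00
    endloop
  endfacet
  facet normal -0.6227 -0.7825 0.0000
    outer loop
      vertex 0.69 3.96 0.00
      vertex 5.44 0.18 18.00
      vertex 0.69 3.96 18.00
    endloop
  endfacet
  facet normal 0.2223 -0.9750 0.0000
    outer loop
      vertex 5.44 0.18 0.00
      vertex 11.36 1.53 0.00
      vertex 11.36 1.53 18.00
    endloop
  endfacet
  facet normal 0.2223 -0.9750 0.0000
    outer loop
      vertex 5.44 0.18 0.00
      vertex 11.36 1.53 18.00
      vertex 5.44 0.18 18.00
    endloop
  endfacet
  facet normal 0.9006 -0.4347 0.0000
    outer loop
      vertex 11.36 1.53 0.00
      vertex 14.00 7.00 0.00
      vertex 14.00 7.00 18.00
    endloop
  endfacet
  facet normal 0.9006 -0.4347 0.0000
    outer loop
      vertex 11.36 1.53 0.00
      vertex 14.00 7.00 18.00
      vertex 11.36 1.53 18.00
    endloop
  endfacet
endsolid part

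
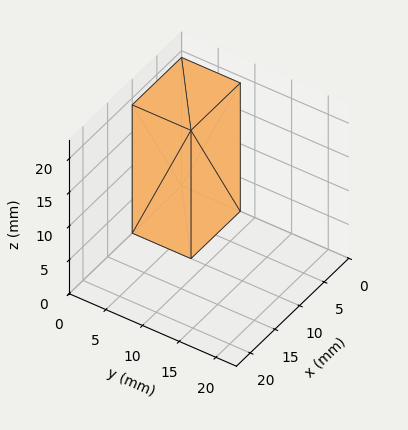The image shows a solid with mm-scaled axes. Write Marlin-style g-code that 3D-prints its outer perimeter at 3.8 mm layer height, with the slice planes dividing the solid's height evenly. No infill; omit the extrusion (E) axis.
Reading the render: the shape is a rectangular box, roughly 10 × 8 mm footprint and 19 mm tall (dimensions read to the nearest mm from the axis ticks). For the g-code, the solid's height is divided into equal slices at the stated Δz and each level perimeter traced with G1 moves after a G0 lift.

; perimeter-only toolpath
G21 ; units = mm
G90 ; absolute positioning
G28 ; home
; layer 1
G0 Z3.8
G0 X0.0 Y0.0
G1 X10.0 Y0.0
G1 X10.0 Y8.0
G1 X0.0 Y8.0
G1 X0.0 Y0.0
; layer 2
G0 Z7.6
G0 X0.0 Y0.0
G1 X10.0 Y0.0
G1 X10.0 Y8.0
G1 X0.0 Y8.0
G1 X0.0 Y0.0
; layer 3
G0 Z11.4
G0 X0.0 Y0.0
G1 X10.0 Y0.0
G1 X10.0 Y8.0
G1 X0.0 Y8.0
G1 X0.0 Y0.0
; layer 4
G0 Z15.2
G0 X0.0 Y0.0
G1 X10.0 Y0.0
G1 X10.0 Y8.0
G1 X0.0 Y8.0
G1 X0.0 Y0.0
; layer 5
G0 Z19.0
G0 X0.0 Y0.0
G1 X10.0 Y0.0
G1 X10.0 Y8.0
G1 X0.0 Y8.0
G1 X0.0 Y0.0
M2 ; end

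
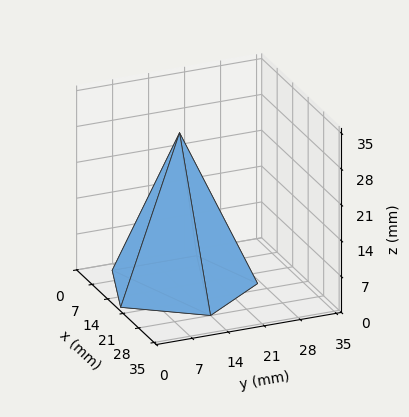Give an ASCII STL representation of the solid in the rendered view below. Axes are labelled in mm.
Reading the render: the shape is a regular 5-sided pyramid, base circumscribed radius ≈ 14 mm, apex at z ≈ 30 mm (dimensions read to the nearest mm from the axis ticks). For the STL, each face is triangulated and given an outward normal.

solid part
  facet normal 0.0000 0.0000 -1.0000
    outer loop
      vertex 2.674 22.229 0.000
      vertex 18.326 27.315 0.000
      vertex 28.000 14.000 0.000
    endloop
  endfacet
  facet normal 0.0000 0.0000 -1.0000
    outer loop
      vertex 2.674 5.771 0.000
      vertex 2.674 22.229 0.000
      vertex 28.000 14.000 0.000
    endloop
  endfacet
  facet normal 0.0000 0.0000 -1.0000
    outer loop
      vertex 18.326 0.685 0.000
      vertex 2.674 5.771 0.000
      vertex 28.000 14.000 0.000
    endloop
  endfacet
  facet normal 0.7569 0.5499 0.3532
    outer loop
      vertex 28.000 14.000 0.000
      vertex 18.326 27.315 0.000
      vertex 14.000 14.000 30.000
    endloop
  endfacet
  facet normal -0.2891 0.8897 0.3532
    outer loop
      vertex 18.326 27.315 0.000
      vertex 2.674 22.229 0.000
      vertex 14.000 14.000 30.000
    endloop
  endfacet
  facet normal -0.9355 0.0000 0.3532
    outer loop
      vertex 2.674 22.229 0.000
      vertex 2.674 5.771 0.000
      vertex 14.000 14.000 30.000
    endloop
  endfacet
  facet normal -0.2891 -0.8897 0.3532
    outer loop
      vertex 2.674 5.771 0.000
      vertex 18.326 0.685 0.000
      vertex 14.000 14.000 30.000
    endloop
  endfacet
  facet normal 0.7569 -0.5499 0.3532
    outer loop
      vertex 18.326 0.685 0.000
      vertex 28.000 14.000 0.000
      vertex 14.000 14.000 30.000
    endloop
  endfacet
endsolid part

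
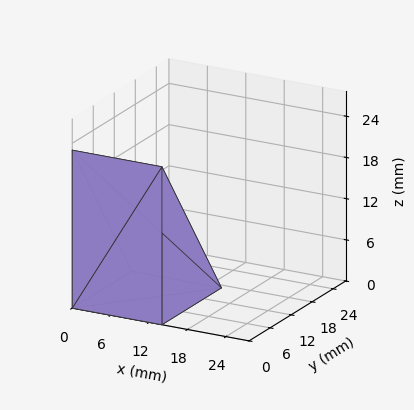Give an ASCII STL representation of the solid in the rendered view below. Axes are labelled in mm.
Reading the render: the shape is a wedge (ramp): 14 × 17 mm base, rising to 23 mm along the y=0 edge and sloping linearly to z=0 at y=17 (dimensions read to the nearest mm from the axis ticks). For the STL, each face is triangulated and given an outward normal.

solid part
  facet normal 0.0000 0.0000 -1.0000
    outer loop
      vertex 14.00 17.00 0.00
      vertex 14.00 0.00 0.00
      vertex 0.00 0.00 0.00
    endloop
  endfacet
  facet normal 0.0000 0.0000 -1.0000
    outer loop
      vertex 0.00 17.00 0.00
      vertex 14.00 17.00 0.00
      vertex 0.00 0.00 0.00
    endloop
  endfacet
  facet normal 0.0000 -1.0000 0.0000
    outer loop
      vertex 0.00 0.00 0.00
      vertex 14.00 0.00 0.00
      vertex 14.00 0.00 23.00
    endloop
  endfacet
  facet normal 0.0000 -1.0000 0.0000
    outer loop
      vertex 0.00 0.00 0.00
      vertex 14.00 0.00 23.00
      vertex 0.00 0.00 23.00
    endloop
  endfacet
  facet normal 0.0000 0.8042 0.5944
    outer loop
      vertex 0.00 0.00 23.00
      vertex 14.00 0.00 23.00
      vertex 14.00 17.00 0.00
    endloop
  endfacet
  facet normal 0.0000 0.8042 0.5944
    outer loop
      vertex 0.00 0.00 23.00
      vertex 14.00 17.00 0.00
      vertex 0.00 17.00 0.00
    endloop
  endfacet
  facet normal -1.0000 0.0000 0.0000
    outer loop
      vertex 0.00 0.00 23.00
      vertex 0.00 17.00 0.00
      vertex 0.00 0.00 0.00
    endloop
  endfacet
  facet normal 1.0000 0.0000 0.0000
    outer loop
      vertex 14.00 0.00 0.00
      vertex 14.00 17.00 0.00
      vertex 14.00 0.00 23.00
    endloop
  endfacet
endsolid part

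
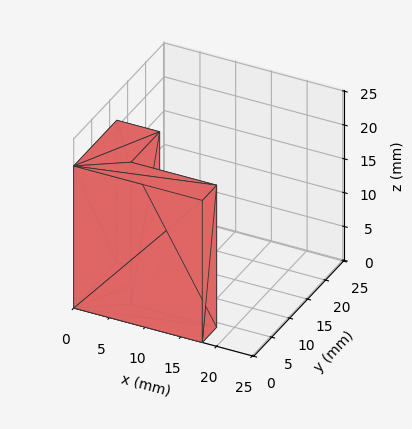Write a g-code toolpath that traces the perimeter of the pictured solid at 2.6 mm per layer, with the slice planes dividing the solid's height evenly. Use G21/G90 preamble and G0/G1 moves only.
Reading the render: the shape is an L-shaped prism: outer 18 × 12 mm, arm thicknesses ≈ 4 mm (horizontal) and 6 mm (vertical), extruded 21 mm in z (dimensions read to the nearest mm from the axis ticks). For the g-code, the solid's height is divided into equal slices at the stated Δz and each level perimeter traced with G1 moves after a G0 lift.

; perimeter-only toolpath
G21 ; units = mm
G90 ; absolute positioning
G28 ; home
; layer 1
G0 Z2.6
G0 X0.0 Y0.0
G1 X18.0 Y0.0
G1 X18.0 Y4.0
G1 X6.0 Y4.0
G1 X6.0 Y12.0
G1 X0.0 Y12.0
G1 X0.0 Y0.0
; layer 2
G0 Z5.2
G0 X0.0 Y0.0
G1 X18.0 Y0.0
G1 X18.0 Y4.0
G1 X6.0 Y4.0
G1 X6.0 Y12.0
G1 X0.0 Y12.0
G1 X0.0 Y0.0
; layer 3
G0 Z7.9
G0 X0.0 Y0.0
G1 X18.0 Y0.0
G1 X18.0 Y4.0
G1 X6.0 Y4.0
G1 X6.0 Y12.0
G1 X0.0 Y12.0
G1 X0.0 Y0.0
; layer 4
G0 Z10.5
G0 X0.0 Y0.0
G1 X18.0 Y0.0
G1 X18.0 Y4.0
G1 X6.0 Y4.0
G1 X6.0 Y12.0
G1 X0.0 Y12.0
G1 X0.0 Y0.0
; layer 5
G0 Z13.1
G0 X0.0 Y0.0
G1 X18.0 Y0.0
G1 X18.0 Y4.0
G1 X6.0 Y4.0
G1 X6.0 Y12.0
G1 X0.0 Y12.0
G1 X0.0 Y0.0
; layer 6
G0 Z15.8
G0 X0.0 Y0.0
G1 X18.0 Y0.0
G1 X18.0 Y4.0
G1 X6.0 Y4.0
G1 X6.0 Y12.0
G1 X0.0 Y12.0
G1 X0.0 Y0.0
; layer 7
G0 Z18.4
G0 X0.0 Y0.0
G1 X18.0 Y0.0
G1 X18.0 Y4.0
G1 X6.0 Y4.0
G1 X6.0 Y12.0
G1 X0.0 Y12.0
G1 X0.0 Y0.0
; layer 8
G0 Z21.0
G0 X0.0 Y0.0
G1 X18.0 Y0.0
G1 X18.0 Y4.0
G1 X6.0 Y4.0
G1 X6.0 Y12.0
G1 X0.0 Y12.0
G1 X0.0 Y0.0
M2 ; end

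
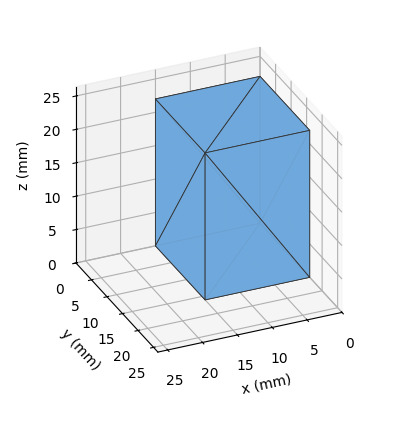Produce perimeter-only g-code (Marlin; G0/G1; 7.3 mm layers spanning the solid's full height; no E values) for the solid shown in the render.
Reading the render: the shape is a rectangular box, roughly 15 × 16 mm footprint and 22 mm tall (dimensions read to the nearest mm from the axis ticks). For the g-code, the solid's height is divided into equal slices at the stated Δz and each level perimeter traced with G1 moves after a G0 lift.

; perimeter-only toolpath
G21 ; units = mm
G90 ; absolute positioning
G28 ; home
; layer 1
G0 Z7.3
G0 X0.0 Y0.0
G1 X15.0 Y0.0
G1 X15.0 Y16.0
G1 X0.0 Y16.0
G1 X0.0 Y0.0
; layer 2
G0 Z14.7
G0 X0.0 Y0.0
G1 X15.0 Y0.0
G1 X15.0 Y16.0
G1 X0.0 Y16.0
G1 X0.0 Y0.0
; layer 3
G0 Z22.0
G0 X0.0 Y0.0
G1 X15.0 Y0.0
G1 X15.0 Y16.0
G1 X0.0 Y16.0
G1 X0.0 Y0.0
M2 ; end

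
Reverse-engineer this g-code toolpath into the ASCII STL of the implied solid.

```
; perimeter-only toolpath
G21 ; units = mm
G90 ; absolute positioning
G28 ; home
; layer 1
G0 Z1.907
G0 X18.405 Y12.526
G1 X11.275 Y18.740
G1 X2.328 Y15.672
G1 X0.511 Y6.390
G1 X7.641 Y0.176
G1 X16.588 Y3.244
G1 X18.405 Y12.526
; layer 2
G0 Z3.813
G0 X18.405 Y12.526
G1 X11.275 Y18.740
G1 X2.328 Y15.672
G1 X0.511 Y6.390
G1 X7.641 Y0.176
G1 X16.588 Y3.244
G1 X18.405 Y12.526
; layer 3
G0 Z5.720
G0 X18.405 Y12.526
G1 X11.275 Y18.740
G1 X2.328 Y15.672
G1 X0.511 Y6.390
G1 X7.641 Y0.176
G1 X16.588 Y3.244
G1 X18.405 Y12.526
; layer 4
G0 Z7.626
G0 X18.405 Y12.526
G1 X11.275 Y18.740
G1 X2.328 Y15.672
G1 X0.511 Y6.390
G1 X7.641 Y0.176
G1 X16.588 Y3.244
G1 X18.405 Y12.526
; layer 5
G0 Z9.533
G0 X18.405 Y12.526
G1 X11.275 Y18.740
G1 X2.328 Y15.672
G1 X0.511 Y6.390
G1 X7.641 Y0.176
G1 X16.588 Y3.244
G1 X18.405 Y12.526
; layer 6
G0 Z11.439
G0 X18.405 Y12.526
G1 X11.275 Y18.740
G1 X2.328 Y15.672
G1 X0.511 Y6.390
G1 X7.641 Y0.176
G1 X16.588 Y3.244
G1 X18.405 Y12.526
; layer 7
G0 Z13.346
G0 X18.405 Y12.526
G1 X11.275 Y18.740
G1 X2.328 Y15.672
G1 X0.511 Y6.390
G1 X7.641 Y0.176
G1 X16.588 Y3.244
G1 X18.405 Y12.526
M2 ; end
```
solid part
  facet normal 0.0000 0.0000 -1.0000
    outer loop
      vertex 2.328 15.672 0.000
      vertex 11.275 18.740 0.000
      vertex 18.405 12.526 0.000
    endloop
  endfacet
  facet normal 0.0000 0.0000 -1.0000
    outer loop
      vertex 0.511 6.390 0.000
      vertex 2.328 15.672 0.000
      vertex 18.405 12.526 0.000
    endloop
  endfacet
  facet normal 0.0000 0.0000 -1.0000
    outer loop
      vertex 7.641 0.176 0.000
      vertex 0.511 6.390 0.000
      vertex 18.405 12.526 0.000
    endloop
  endfacet
  facet normal 0.0000 0.0000 -1.0000
    outer loop
      vertex 16.588 3.244 0.000
      vertex 7.641 0.176 0.000
      vertex 18.405 12.526 0.000
    endloop
  endfacet
  facet normal 0.0000 0.0000 1.0000
    outer loop
      vertex 18.405 12.526 13.346
      vertex 11.275 18.740 13.346
      vertex 2.328 15.672 13.346
    endloop
  endfacet
  facet normal 0.0000 0.0000 1.0000
    outer loop
      vertex 18.405 12.526 13.346
      vertex 2.328 15.672 13.346
      vertex 0.511 6.390 13.346
    endloop
  endfacet
  facet normal 0.0000 0.0000 1.0000
    outer loop
      vertex 18.405 12.526 13.346
      vertex 0.511 6.390 13.346
      vertex 7.641 0.176 13.346
    endloop
  endfacet
  facet normal 0.0000 0.0000 1.0000
    outer loop
      vertex 18.405 12.526 13.346
      vertex 7.641 0.176 13.346
      vertex 16.588 3.244 13.346
    endloop
  endfacet
  facet normal 0.6570 0.7539 0.0000
    outer loop
      vertex 18.405 12.526 0.000
      vertex 11.275 18.740 0.000
      vertex 11.275 18.740 13.346
    endloop
  endfacet
  facet normal 0.6570 0.7539 0.0000
    outer loop
      vertex 18.405 12.526 0.000
      vertex 11.275 18.740 13.346
      vertex 18.405 12.526 13.346
    endloop
  endfacet
  facet normal -0.3244 0.9459 0.0000
    outer loop
      vertex 11.275 18.740 0.000
      vertex 2.328 15.672 0.000
      vertex 2.328 15.672 13.346
    endloop
  endfacet
  facet normal -0.3244 0.9459 0.0000
    outer loop
      vertex 11.275 18.740 0.000
      vertex 2.328 15.672 13.346
      vertex 11.275 18.740 13.346
    endloop
  endfacet
  facet normal -0.9814 0.1921 0.0000
    outer loop
      vertex 2.328 15.672 0.000
      vertex 0.511 6.390 0.000
      vertex 0.511 6.390 13.346
    endloop
  endfacet
  facet normal -0.9814 0.1921 0.0000
    outer loop
      vertex 2.328 15.672 0.000
      vertex 0.511 6.390 13.346
      vertex 2.328 15.672 13.346
    endloop
  endfacet
  facet normal -0.6570 -0.7539 0.0000
    outer loop
      vertex 0.511 6.390 0.000
      vertex 7.641 0.176 0.000
      vertex 7.641 0.176 13.346
    endloop
  endfacet
  facet normal -0.6570 -0.7539 0.0000
    outer loop
      vertex 0.511 6.390 0.000
      vertex 7.641 0.176 13.346
      vertex 0.511 6.390 13.346
    endloop
  endfacet
  facet normal 0.3244 -0.9459 0.0000
    outer loop
      vertex 7.641 0.176 0.000
      vertex 16.588 3.244 0.000
      vertex 16.588 3.244 13.346
    endloop
  endfacet
  facet normal 0.3244 -0.9459 0.0000
    outer loop
      vertex 7.641 0.176 0.000
      vertex 16.588 3.244 13.346
      vertex 7.641 0.176 13.346
    endloop
  endfacet
  facet normal 0.9814 -0.1921 0.0000
    outer loop
      vertex 16.588 3.244 0.000
      vertex 18.405 12.526 0.000
      vertex 18.405 12.526 13.346
    endloop
  endfacet
  facet normal 0.9814 -0.1921 0.0000
    outer loop
      vertex 16.588 3.244 0.000
      vertex 18.405 12.526 13.346
      vertex 16.588 3.244 13.346
    endloop
  endfacet
endsolid part

The G0 Z moves step by Δz≈1.907 mm. Every layer's G1 loop is the same polygon, so the solid is a straight extrusion of it from z=0 to z≈13.3. Closing with flat bottom and top caps and triangulating gives 20 facets — a regular 6-sided prism (a cylinder approximated with 6 flat sides), circumscribed radius ≈ 9.46 mm, height ≈ 13.3 mm.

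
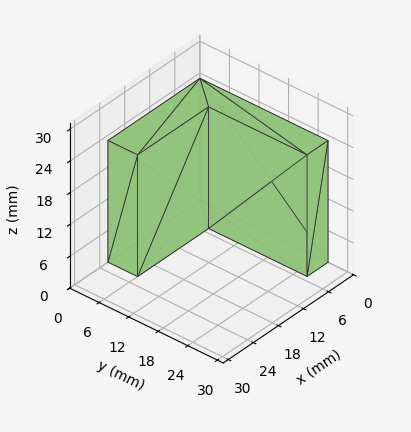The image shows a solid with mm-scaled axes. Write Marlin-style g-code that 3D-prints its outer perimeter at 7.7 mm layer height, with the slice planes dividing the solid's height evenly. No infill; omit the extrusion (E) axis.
Reading the render: the shape is an L-shaped prism: outer 22 × 26 mm, arm thicknesses ≈ 6 mm (horizontal) and 5 mm (vertical), extruded 23 mm in z (dimensions read to the nearest mm from the axis ticks). For the g-code, the solid's height is divided into equal slices at the stated Δz and each level perimeter traced with G1 moves after a G0 lift.

; perimeter-only toolpath
G21 ; units = mm
G90 ; absolute positioning
G28 ; home
; layer 1
G0 Z7.7
G0 X0.0 Y0.0
G1 X22.0 Y0.0
G1 X22.0 Y6.0
G1 X5.0 Y6.0
G1 X5.0 Y26.0
G1 X0.0 Y26.0
G1 X0.0 Y0.0
; layer 2
G0 Z15.3
G0 X0.0 Y0.0
G1 X22.0 Y0.0
G1 X22.0 Y6.0
G1 X5.0 Y6.0
G1 X5.0 Y26.0
G1 X0.0 Y26.0
G1 X0.0 Y0.0
; layer 3
G0 Z23.0
G0 X0.0 Y0.0
G1 X22.0 Y0.0
G1 X22.0 Y6.0
G1 X5.0 Y6.0
G1 X5.0 Y26.0
G1 X0.0 Y26.0
G1 X0.0 Y0.0
M2 ; end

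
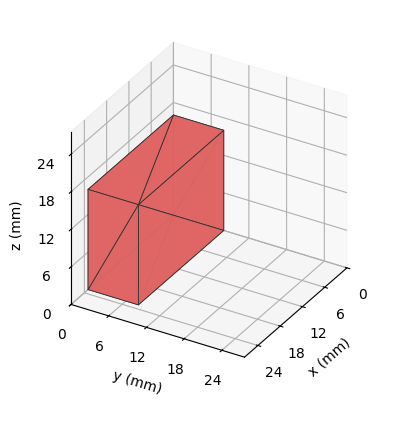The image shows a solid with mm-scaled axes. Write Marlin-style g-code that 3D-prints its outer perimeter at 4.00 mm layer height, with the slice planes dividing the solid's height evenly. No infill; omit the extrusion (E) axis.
Reading the render: the shape is a rectangular box, roughly 23 × 8 mm footprint and 16 mm tall (dimensions read to the nearest mm from the axis ticks). For the g-code, the solid's height is divided into equal slices at the stated Δz and each level perimeter traced with G1 moves after a G0 lift.

; perimeter-only toolpath
G21 ; units = mm
G90 ; absolute positioning
G28 ; home
; layer 1
G0 Z4.00
G0 X0.00 Y0.00
G1 X23.00 Y0.00
G1 X23.00 Y8.00
G1 X0.00 Y8.00
G1 X0.00 Y0.00
; layer 2
G0 Z8.00
G0 X0.00 Y0.00
G1 X23.00 Y0.00
G1 X23.00 Y8.00
G1 X0.00 Y8.00
G1 X0.00 Y0.00
; layer 3
G0 Z12.00
G0 X0.00 Y0.00
G1 X23.00 Y0.00
G1 X23.00 Y8.00
G1 X0.00 Y8.00
G1 X0.00 Y0.00
; layer 4
G0 Z16.00
G0 X0.00 Y0.00
G1 X23.00 Y0.00
G1 X23.00 Y8.00
G1 X0.00 Y8.00
G1 X0.00 Y0.00
M2 ; end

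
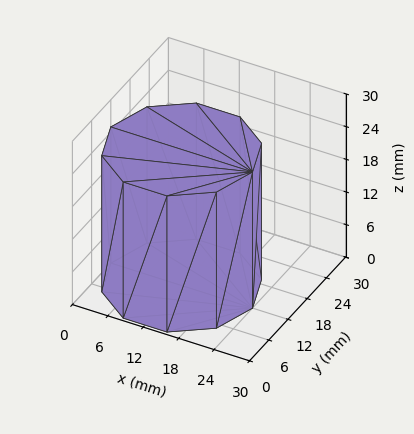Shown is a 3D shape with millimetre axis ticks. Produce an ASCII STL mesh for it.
Reading the render: the shape is a regular 10-sided prism (a cylinder approximated with 10 flat sides), circumscribed radius ≈ 12 mm, height ≈ 25 mm (dimensions read to the nearest mm from the axis ticks). For the STL, each face is triangulated and given an outward normal.

solid part
  facet normal 0.0000 0.0000 -1.0000
    outer loop
      vertex 15.708 23.413 0.000
      vertex 21.708 19.053 0.000
      vertex 24.000 12.000 0.000
    endloop
  endfacet
  facet normal 0.0000 0.0000 -1.0000
    outer loop
      vertex 8.292 23.413 0.000
      vertex 15.708 23.413 0.000
      vertex 24.000 12.000 0.000
    endloop
  endfacet
  facet normal 0.0000 0.0000 -1.0000
    outer loop
      vertex 2.292 19.053 0.000
      vertex 8.292 23.413 0.000
      vertex 24.000 12.000 0.000
    endloop
  endfacet
  facet normal 0.0000 0.0000 -1.0000
    outer loop
      vertex 0.000 12.000 0.000
      vertex 2.292 19.053 0.000
      vertex 24.000 12.000 0.000
    endloop
  endfacet
  facet normal 0.0000 0.0000 -1.0000
    outer loop
      vertex 2.292 4.947 0.000
      vertex 0.000 12.000 0.000
      vertex 24.000 12.000 0.000
    endloop
  endfacet
  facet normal 0.0000 0.0000 -1.0000
    outer loop
      vertex 8.292 0.587 0.000
      vertex 2.292 4.947 0.000
      vertex 24.000 12.000 0.000
    endloop
  endfacet
  facet normal 0.0000 0.0000 -1.0000
    outer loop
      vertex 15.708 0.587 0.000
      vertex 8.292 0.587 0.000
      vertex 24.000 12.000 0.000
    endloop
  endfacet
  facet normal 0.0000 0.0000 -1.0000
    outer loop
      vertex 21.708 4.947 0.000
      vertex 15.708 0.587 0.000
      vertex 24.000 12.000 0.000
    endloop
  endfacet
  facet normal 0.0000 0.0000 1.0000
    outer loop
      vertex 24.000 12.000 25.000
      vertex 21.708 19.053 25.000
      vertex 15.708 23.413 25.000
    endloop
  endfacet
  facet normal 0.0000 0.0000 1.0000
    outer loop
      vertex 24.000 12.000 25.000
      vertex 15.708 23.413 25.000
      vertex 8.292 23.413 25.000
    endloop
  endfacet
  facet normal 0.0000 0.0000 1.0000
    outer loop
      vertex 24.000 12.000 25.000
      vertex 8.292 23.413 25.000
      vertex 2.292 19.053 25.000
    endloop
  endfacet
  facet normal 0.0000 0.0000 1.0000
    outer loop
      vertex 24.000 12.000 25.000
      vertex 2.292 19.053 25.000
      vertex 0.000 12.000 25.000
    endloop
  endfacet
  facet normal 0.0000 0.0000 1.0000
    outer loop
      vertex 24.000 12.000 25.000
      vertex 0.000 12.000 25.000
      vertex 2.292 4.947 25.000
    endloop
  endfacet
  facet normal 0.0000 0.0000 1.0000
    outer loop
      vertex 24.000 12.000 25.000
      vertex 2.292 4.947 25.000
      vertex 8.292 0.587 25.000
    endloop
  endfacet
  facet normal 0.0000 0.0000 1.0000
    outer loop
      vertex 24.000 12.000 25.000
      vertex 8.292 0.587 25.000
      vertex 15.708 0.587 25.000
    endloop
  endfacet
  facet normal 0.0000 0.0000 1.0000
    outer loop
      vertex 24.000 12.000 25.000
      vertex 15.708 0.587 25.000
      vertex 21.708 4.947 25.000
    endloop
  endfacet
  facet normal 0.9510 0.3091 0.0000
    outer loop
      vertex 24.000 12.000 0.000
      vertex 21.708 19.053 0.000
      vertex 21.708 19.053 25.000
    endloop
  endfacet
  facet normal 0.9510 0.3091 0.0000
    outer loop
      vertex 24.000 12.000 0.000
      vertex 21.708 19.053 25.000
      vertex 24.000 12.000 25.000
    endloop
  endfacet
  facet normal 0.5879 0.8090 0.0000
    outer loop
      vertex 21.708 19.053 0.000
      vertex 15.708 23.413 0.000
      vertex 15.708 23.413 25.000
    endloop
  endfacet
  facet normal 0.5879 0.8090 0.0000
    outer loop
      vertex 21.708 19.053 0.000
      vertex 15.708 23.413 25.000
      vertex 21.708 19.053 25.000
    endloop
  endfacet
  facet normal 0.0000 1.0000 0.0000
    outer loop
      vertex 15.708 23.413 0.000
      vertex 8.292 23.413 0.000
      vertex 8.292 23.413 25.000
    endloop
  endfacet
  facet normal 0.0000 1.0000 0.0000
    outer loop
      vertex 15.708 23.413 0.000
      vertex 8.292 23.413 25.000
      vertex 15.708 23.413 25.000
    endloop
  endfacet
  facet normal -0.5879 0.8090 0.0000
    outer loop
      vertex 8.292 23.413 0.000
      vertex 2.292 19.053 0.000
      vertex 2.292 19.053 25.000
    endloop
  endfacet
  facet normal -0.5879 0.8090 0.0000
    outer loop
      vertex 8.292 23.413 0.000
      vertex 2.292 19.053 25.000
      vertex 8.292 23.413 25.000
    endloop
  endfacet
  facet normal -0.9510 0.3091 0.0000
    outer loop
      vertex 2.292 19.053 0.000
      vertex 0.000 12.000 0.000
      vertex 0.000 12.000 25.000
    endloop
  endfacet
  facet normal -0.9510 0.3091 0.0000
    outer loop
      vertex 2.292 19.053 0.000
      vertex 0.000 12.000 25.000
      vertex 2.292 19.053 25.000
    endloop
  endfacet
  facet normal -0.9510 -0.3091 0.0000
    outer loop
      vertex 0.000 12.000 0.000
      vertex 2.292 4.947 0.000
      vertex 2.292 4.947 25.000
    endloop
  endfacet
  facet normal -0.9510 -0.3091 0.0000
    outer loop
      vertex 0.000 12.000 0.000
      vertex 2.292 4.947 25.000
      vertex 0.000 12.000 25.000
    endloop
  endfacet
  facet normal -0.5879 -0.8090 0.0000
    outer loop
      vertex 2.292 4.947 0.000
      vertex 8.292 0.587 0.000
      vertex 8.292 0.587 25.000
    endloop
  endfacet
  facet normal -0.5879 -0.8090 0.0000
    outer loop
      vertex 2.292 4.947 0.000
      vertex 8.292 0.587 25.000
      vertex 2.292 4.947 25.000
    endloop
  endfacet
  facet normal 0.0000 -1.0000 0.0000
    outer loop
      vertex 8.292 0.587 0.000
      vertex 15.708 0.587 0.000
      vertex 15.708 0.587 25.000
    endloop
  endfacet
  facet normal 0.0000 -1.0000 0.0000
    outer loop
      vertex 8.292 0.587 0.000
      vertex 15.708 0.587 25.000
      vertex 8.292 0.587 25.000
    endloop
  endfacet
  facet normal 0.5879 -0.8090 0.0000
    outer loop
      vertex 15.708 0.587 0.000
      vertex 21.708 4.947 0.000
      vertex 21.708 4.947 25.000
    endloop
  endfacet
  facet normal 0.5879 -0.8090 0.0000
    outer loop
      vertex 15.708 0.587 0.000
      vertex 21.708 4.947 25.000
      vertex 15.708 0.587 25.000
    endloop
  endfacet
  facet normal 0.9510 -0.3091 0.0000
    outer loop
      vertex 21.708 4.947 0.000
      vertex 24.000 12.000 0.000
      vertex 24.000 12.000 25.000
    endloop
  endfacet
  facet normal 0.9510 -0.3091 0.0000
    outer loop
      vertex 21.708 4.947 0.000
      vertex 24.000 12.000 25.000
      vertex 21.708 4.947 25.000
    endloop
  endfacet
endsolid part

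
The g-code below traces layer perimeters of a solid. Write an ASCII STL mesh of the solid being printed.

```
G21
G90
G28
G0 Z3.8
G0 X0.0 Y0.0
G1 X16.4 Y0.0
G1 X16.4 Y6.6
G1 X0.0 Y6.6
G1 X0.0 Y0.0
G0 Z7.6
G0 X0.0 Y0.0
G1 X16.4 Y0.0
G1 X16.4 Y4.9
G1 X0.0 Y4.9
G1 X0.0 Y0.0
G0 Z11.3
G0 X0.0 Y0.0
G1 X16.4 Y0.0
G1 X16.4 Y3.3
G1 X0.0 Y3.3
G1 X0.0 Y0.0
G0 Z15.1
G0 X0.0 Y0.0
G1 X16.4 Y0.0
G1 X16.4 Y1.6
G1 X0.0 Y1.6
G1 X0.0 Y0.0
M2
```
solid part
  facet normal 0.0000 0.0000 -1.0000
    outer loop
      vertex 16.4 8.2 0.0
      vertex 16.4 0.0 0.0
      vertex 0.0 0.0 0.0
    endloop
  endfacet
  facet normal 0.0000 0.0000 -1.0000
    outer loop
      vertex 0.0 8.2 0.0
      vertex 16.4 8.2 0.0
      vertex 0.0 0.0 0.0
    endloop
  endfacet
  facet normal 0.0000 -1.0000 0.0000
    outer loop
      vertex 0.0 0.0 0.0
      vertex 16.4 0.0 0.0
      vertex 16.4 0.0 18.9
    endloop
  endfacet
  facet normal 0.0000 -1.0000 0.0000
    outer loop
      vertex 0.0 0.0 0.0
      vertex 16.4 0.0 18.9
      vertex 0.0 0.0 18.9
    endloop
  endfacet
  facet normal 0.0000 0.9174 0.3980
    outer loop
      vertex 0.0 0.0 18.9
      vertex 16.4 0.0 18.9
      vertex 16.4 8.2 0.0
    endloop
  endfacet
  facet normal 0.0000 0.9174 0.3980
    outer loop
      vertex 0.0 0.0 18.9
      vertex 16.4 8.2 0.0
      vertex 0.0 8.2 0.0
    endloop
  endfacet
  facet normal -1.0000 0.0000 0.0000
    outer loop
      vertex 0.0 0.0 18.9
      vertex 0.0 8.2 0.0
      vertex 0.0 0.0 0.0
    endloop
  endfacet
  facet normal 1.0000 0.0000 0.0000
    outer loop
      vertex 16.4 0.0 0.0
      vertex 16.4 8.2 0.0
      vertex 16.4 0.0 18.9
    endloop
  endfacet
endsolid part

The G0 Z moves step by Δz≈3.8 mm. The G1 loops shrink linearly with z, so the solid tapers from its base footprint up to z≈18.9. Closing with a flat bottom cap and the tapered top and triangulating gives 8 facets — a wedge (ramp): 16.4 × 8.2 mm base, rising to 18.9 mm along the y=0 edge and sloping linearly to z=0 at y=8.2.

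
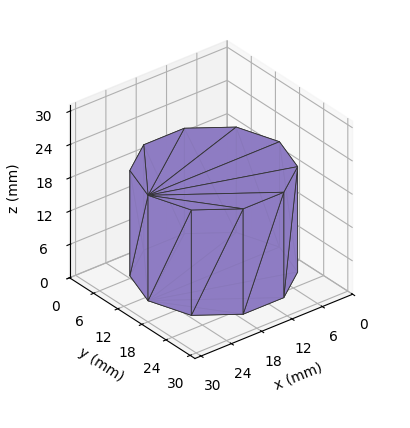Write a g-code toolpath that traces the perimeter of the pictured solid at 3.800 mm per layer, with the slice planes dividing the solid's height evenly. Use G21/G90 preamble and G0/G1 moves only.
Reading the render: the shape is a regular 10-sided prism (a cylinder approximated with 10 flat sides), circumscribed radius ≈ 13 mm, height ≈ 19 mm (dimensions read to the nearest mm from the axis ticks). For the g-code, the solid's height is divided into equal slices at the stated Δz and each level perimeter traced with G1 moves after a G0 lift.

; perimeter-only toolpath
G21 ; units = mm
G90 ; absolute positioning
G28 ; home
; layer 1
G0 Z3.800
G0 X26.000 Y13.000
G1 X23.517 Y20.641
G1 X17.017 Y25.364
G1 X8.983 Y25.364
G1 X2.483 Y20.641
G1 X0.000 Y13.000
G1 X2.483 Y5.359
G1 X8.983 Y0.636
G1 X17.017 Y0.636
G1 X23.517 Y5.359
G1 X26.000 Y13.000
; layer 2
G0 Z7.600
G0 X26.000 Y13.000
G1 X23.517 Y20.641
G1 X17.017 Y25.364
G1 X8.983 Y25.364
G1 X2.483 Y20.641
G1 X0.000 Y13.000
G1 X2.483 Y5.359
G1 X8.983 Y0.636
G1 X17.017 Y0.636
G1 X23.517 Y5.359
G1 X26.000 Y13.000
; layer 3
G0 Z11.400
G0 X26.000 Y13.000
G1 X23.517 Y20.641
G1 X17.017 Y25.364
G1 X8.983 Y25.364
G1 X2.483 Y20.641
G1 X0.000 Y13.000
G1 X2.483 Y5.359
G1 X8.983 Y0.636
G1 X17.017 Y0.636
G1 X23.517 Y5.359
G1 X26.000 Y13.000
; layer 4
G0 Z15.200
G0 X26.000 Y13.000
G1 X23.517 Y20.641
G1 X17.017 Y25.364
G1 X8.983 Y25.364
G1 X2.483 Y20.641
G1 X0.000 Y13.000
G1 X2.483 Y5.359
G1 X8.983 Y0.636
G1 X17.017 Y0.636
G1 X23.517 Y5.359
G1 X26.000 Y13.000
; layer 5
G0 Z19.000
G0 X26.000 Y13.000
G1 X23.517 Y20.641
G1 X17.017 Y25.364
G1 X8.983 Y25.364
G1 X2.483 Y20.641
G1 X0.000 Y13.000
G1 X2.483 Y5.359
G1 X8.983 Y0.636
G1 X17.017 Y0.636
G1 X23.517 Y5.359
G1 X26.000 Y13.000
M2 ; end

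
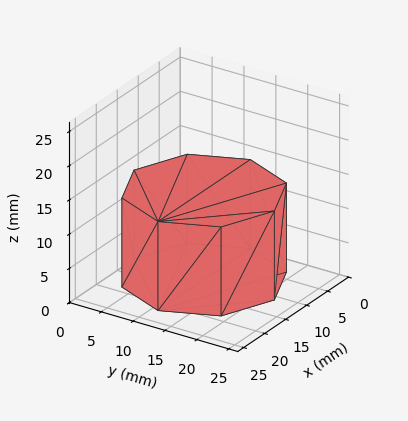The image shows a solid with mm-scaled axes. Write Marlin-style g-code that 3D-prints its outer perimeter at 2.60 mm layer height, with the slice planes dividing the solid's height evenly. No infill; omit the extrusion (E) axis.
Reading the render: the shape is a regular 8-sided prism (a cylinder approximated with 8 flat sides), circumscribed radius ≈ 11 mm, height ≈ 13 mm (dimensions read to the nearest mm from the axis ticks). For the g-code, the solid's height is divided into equal slices at the stated Δz and each level perimeter traced with G1 moves after a G0 lift.

; perimeter-only toolpath
G21 ; units = mm
G90 ; absolute positioning
G28 ; home
; layer 1
G0 Z2.60
G0 X22.00 Y11.00
G1 X18.78 Y18.78
G1 X11.00 Y22.00
G1 X3.22 Y18.78
G1 X0.00 Y11.00
G1 X3.22 Y3.22
G1 X11.00 Y0.00
G1 X18.78 Y3.22
G1 X22.00 Y11.00
; layer 2
G0 Z5.20
G0 X22.00 Y11.00
G1 X18.78 Y18.78
G1 X11.00 Y22.00
G1 X3.22 Y18.78
G1 X0.00 Y11.00
G1 X3.22 Y3.22
G1 X11.00 Y0.00
G1 X18.78 Y3.22
G1 X22.00 Y11.00
; layer 3
G0 Z7.80
G0 X22.00 Y11.00
G1 X18.78 Y18.78
G1 X11.00 Y22.00
G1 X3.22 Y18.78
G1 X0.00 Y11.00
G1 X3.22 Y3.22
G1 X11.00 Y0.00
G1 X18.78 Y3.22
G1 X22.00 Y11.00
; layer 4
G0 Z10.40
G0 X22.00 Y11.00
G1 X18.78 Y18.78
G1 X11.00 Y22.00
G1 X3.22 Y18.78
G1 X0.00 Y11.00
G1 X3.22 Y3.22
G1 X11.00 Y0.00
G1 X18.78 Y3.22
G1 X22.00 Y11.00
; layer 5
G0 Z13.00
G0 X22.00 Y11.00
G1 X18.78 Y18.78
G1 X11.00 Y22.00
G1 X3.22 Y18.78
G1 X0.00 Y11.00
G1 X3.22 Y3.22
G1 X11.00 Y0.00
G1 X18.78 Y3.22
G1 X22.00 Y11.00
M2 ; end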